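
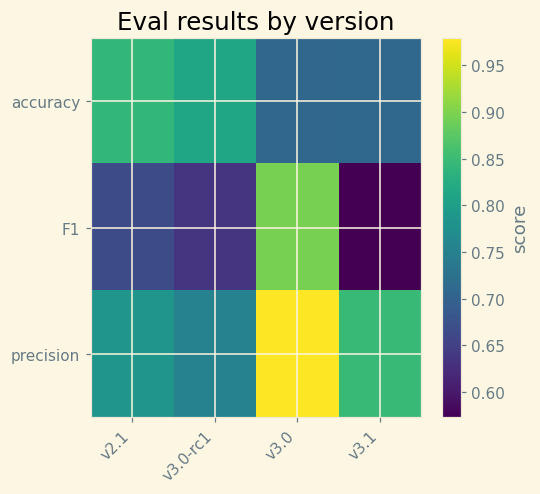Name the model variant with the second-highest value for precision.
Top 3 for precision: v3.0 ≈ 1.00, v3.1 ≈ 0.85, v2.1 ≈ 0.80.

v3.1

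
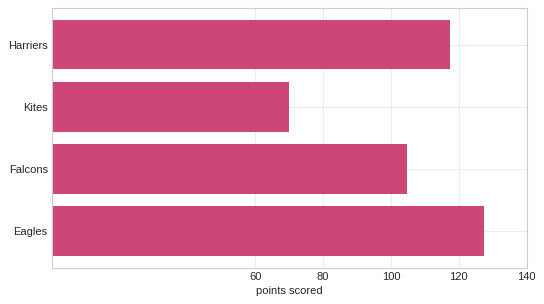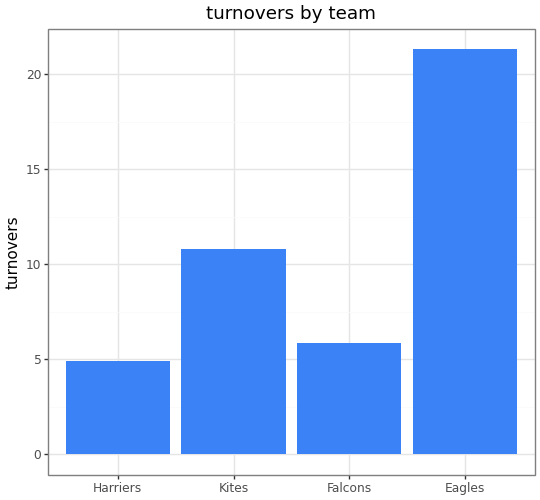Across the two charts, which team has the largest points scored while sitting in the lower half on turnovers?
Chart 2 median turnovers ≈ 8; below-median teams: Harriers, Falcons. Among those, Harriers has the highest points scored (≈ 120).

Harriers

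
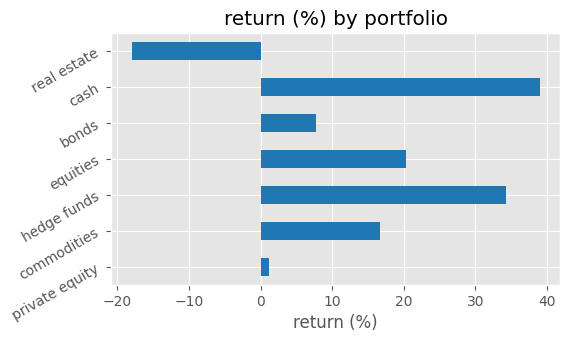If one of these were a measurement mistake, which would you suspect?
real estate ≈ -20; the rest sit between ≈ 0 and ≈ 40.

real estate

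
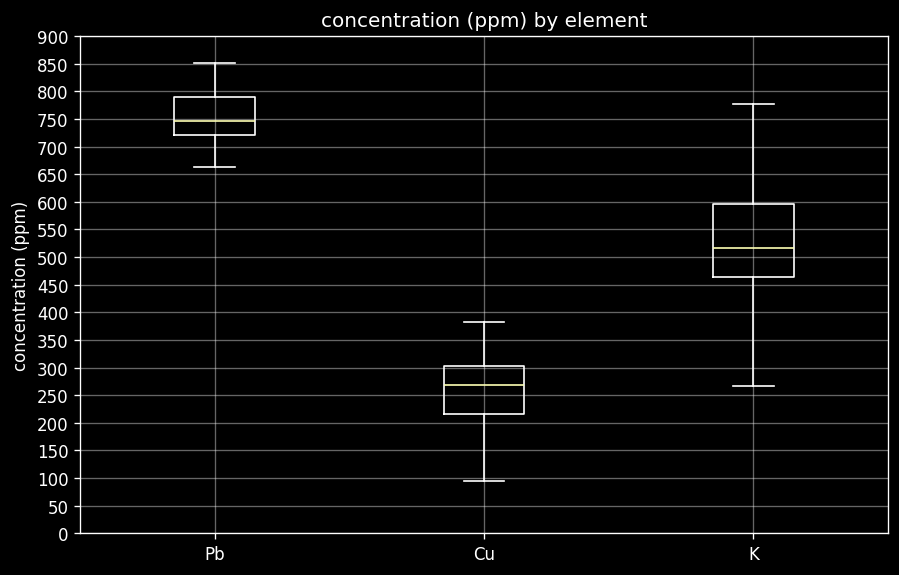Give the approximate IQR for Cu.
Q3 ≈ 300, Q1 ≈ 200; IQR ≈ 100.

≈ 100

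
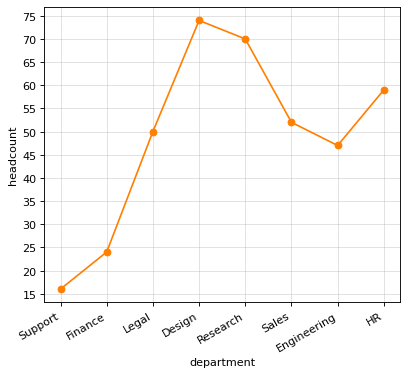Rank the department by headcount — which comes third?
Top 4: Design ≈ 75, Research ≈ 70, HR ≈ 60, Sales ≈ 50.

HR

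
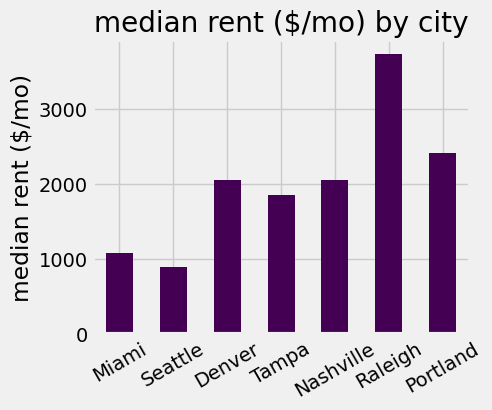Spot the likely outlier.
Raleigh ≈ 3500; the rest sit between ≈ 1000 and ≈ 2500.

Raleigh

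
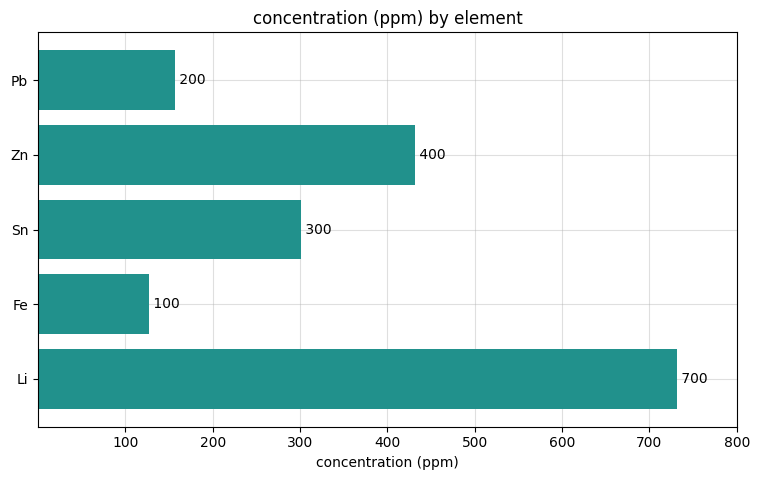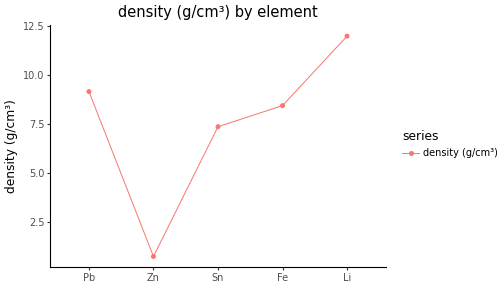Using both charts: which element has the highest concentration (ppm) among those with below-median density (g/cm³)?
Chart 2 median density (g/cm³) ≈ 8; below-median elements: Zn, Sn. Among those, Zn has the highest concentration (ppm) (≈ 400).

Zn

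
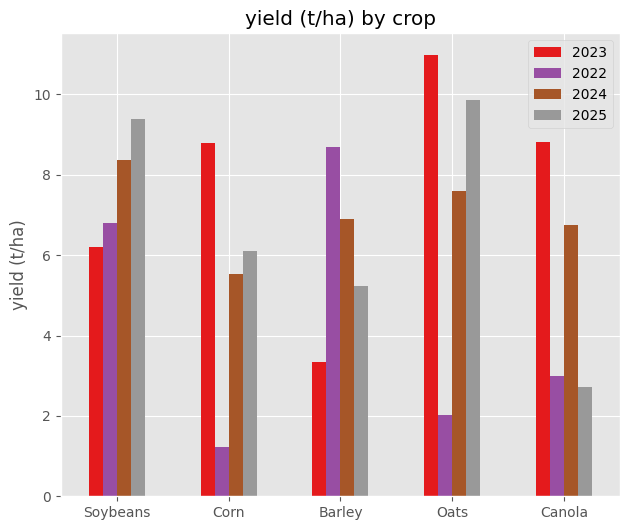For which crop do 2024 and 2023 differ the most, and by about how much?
Barley: 2024 ≈ 7, 2023 ≈ 3 → gap ≈ 4. Next-largest (Oats) is only ≈ 3.

Barley, ≈ 4 t/ha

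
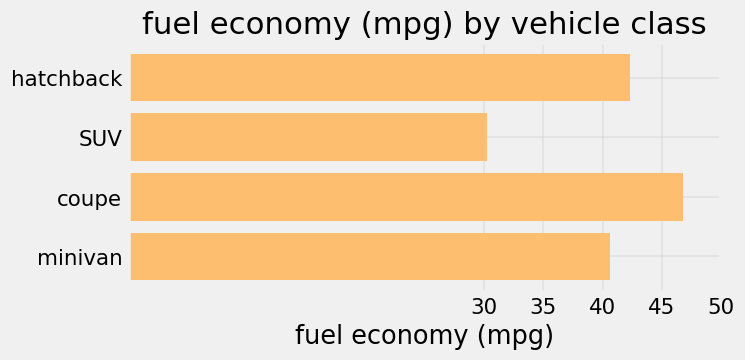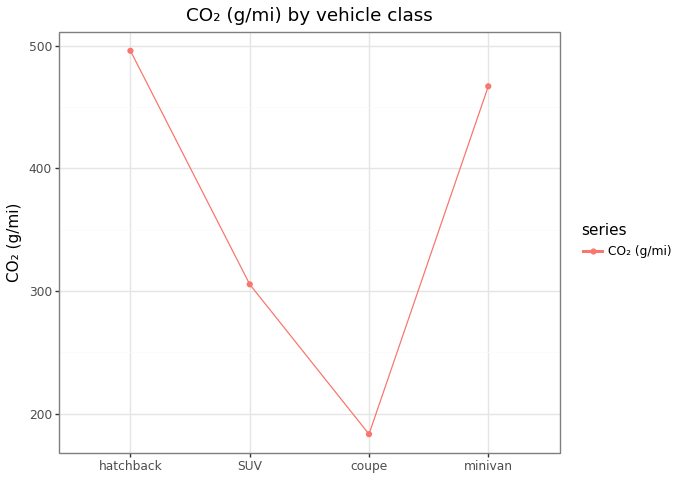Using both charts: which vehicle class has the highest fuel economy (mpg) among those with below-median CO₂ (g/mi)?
Chart 2 median CO₂ (g/mi) ≈ 400; below-median vehicle classes: SUV, coupe. Among those, coupe has the highest fuel economy (mpg) (≈ 45).

coupe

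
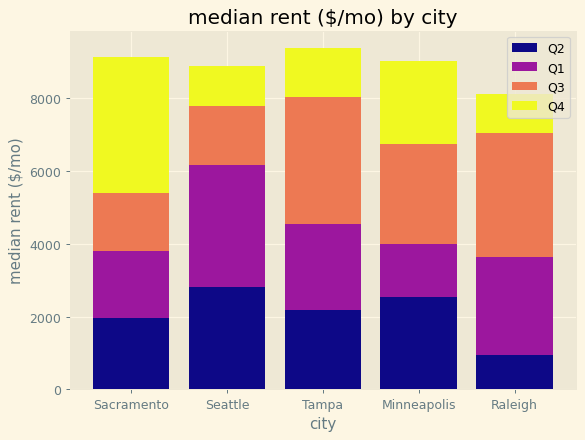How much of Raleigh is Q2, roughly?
≈ 1000

Q2 top ≈ 1000, bottom ≈ 0; segment ≈ 1000.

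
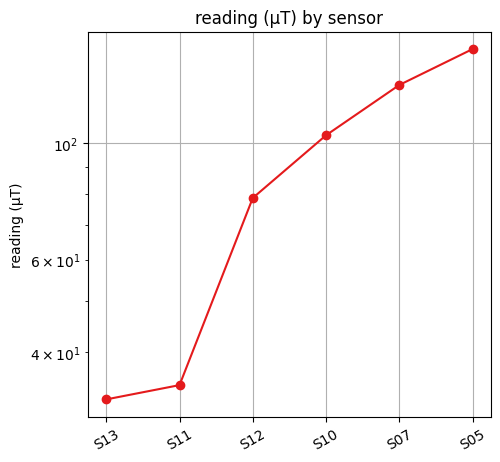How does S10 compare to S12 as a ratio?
S10 ≈ 100, S12 ≈ 80; 100/80 ≈ 1.25.

≈ 1.25×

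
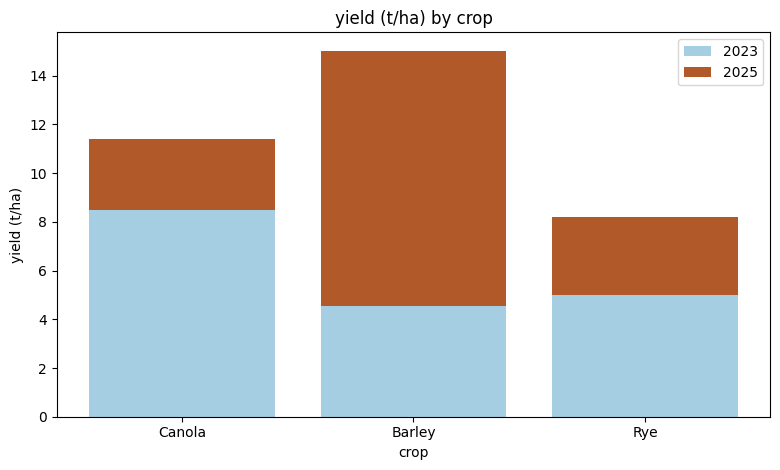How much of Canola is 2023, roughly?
≈ 8

2023 top ≈ 8, bottom ≈ 0; segment ≈ 8.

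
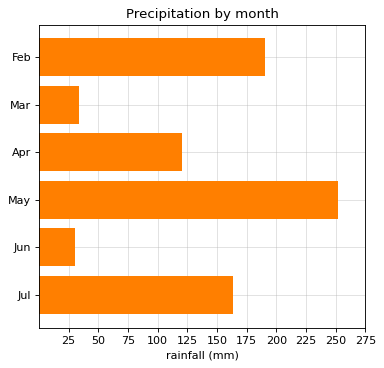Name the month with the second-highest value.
Feb

Top 3: May ≈ 250, Feb ≈ 200, Jul ≈ 175.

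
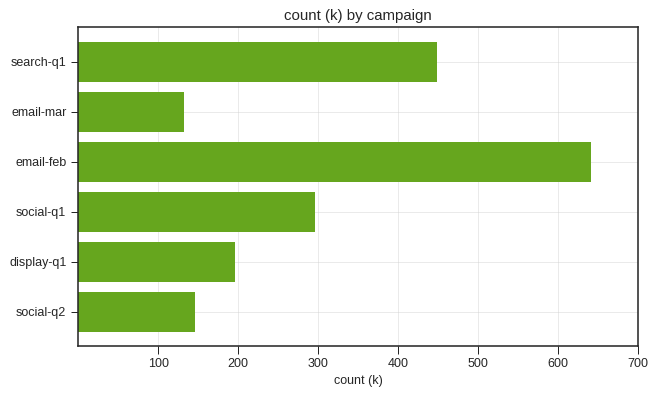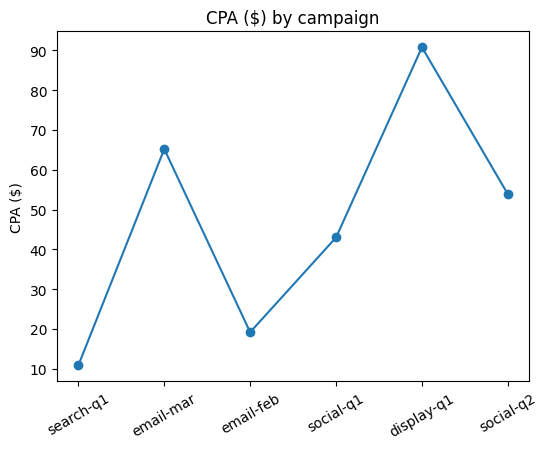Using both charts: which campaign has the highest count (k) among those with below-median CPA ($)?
email-feb

Chart 2 median CPA ($) ≈ 50; below-median campaigns: search-q1, email-feb, social-q1. Among those, email-feb has the highest count (k) (≈ 600).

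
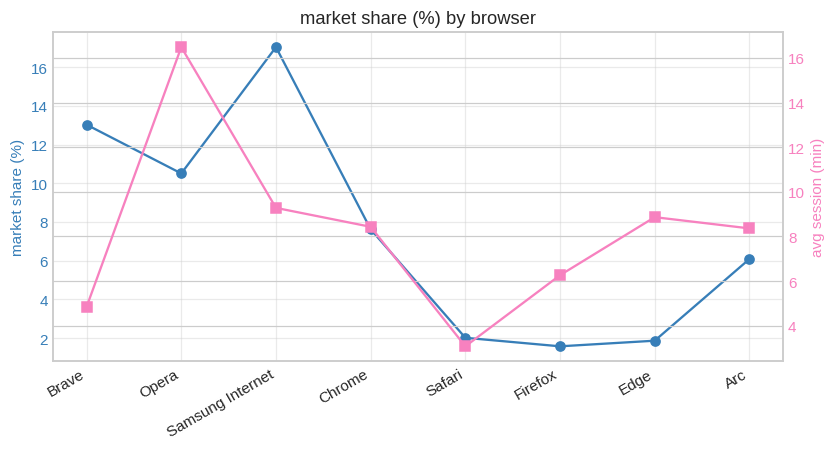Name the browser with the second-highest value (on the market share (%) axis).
Brave

Top 3 (on the market share (%) axis): Samsung Internet ≈ 18, Brave ≈ 14, Opera ≈ 10.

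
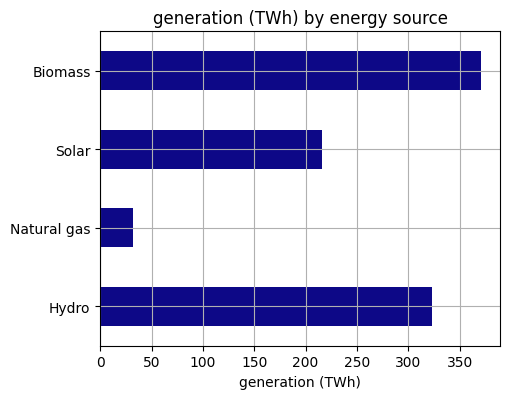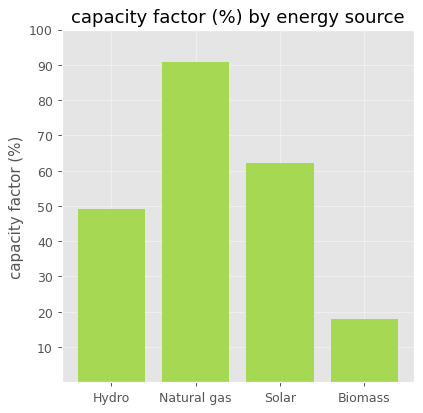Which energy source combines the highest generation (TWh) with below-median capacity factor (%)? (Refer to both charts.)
Biomass

Chart 2 median capacity factor (%) ≈ 60; below-median energy sources: Hydro, Biomass. Among those, Biomass has the highest generation (TWh) (≈ 350).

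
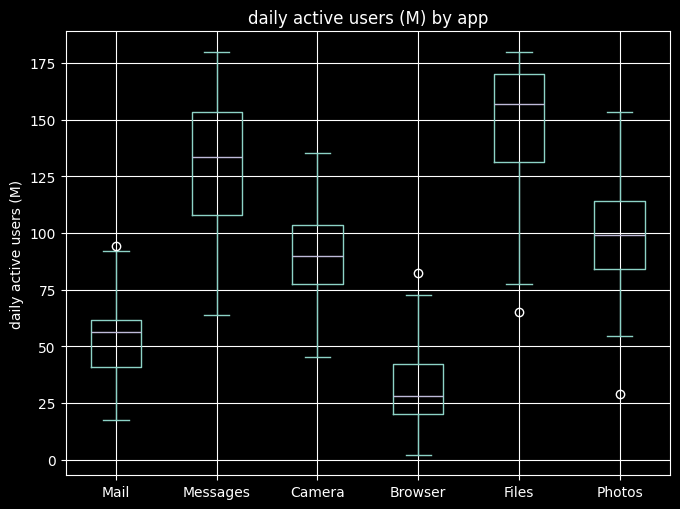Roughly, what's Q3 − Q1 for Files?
≈ 40

Q3 ≈ 170, Q1 ≈ 130; IQR ≈ 40.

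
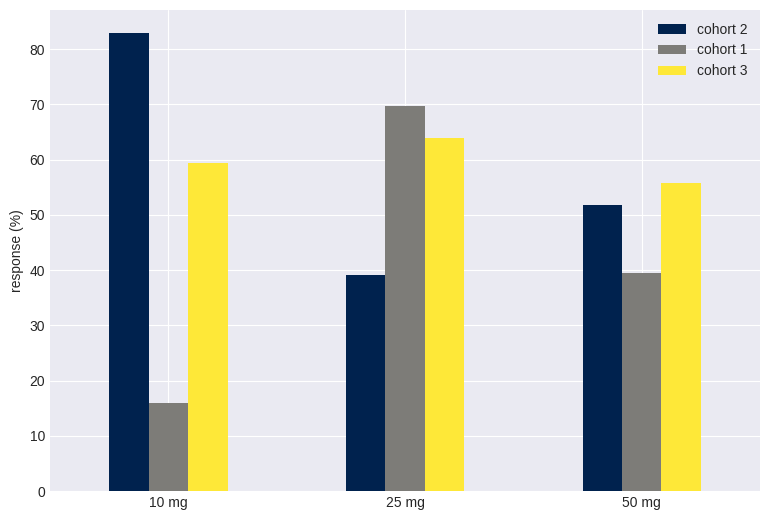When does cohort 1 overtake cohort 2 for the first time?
25 mg

10 mg: cohort 1 ≈ 20 vs cohort 2 ≈ 80 (not yet); 25 mg: cohort 1 ≈ 70 vs cohort 2 ≈ 40 (first crossover).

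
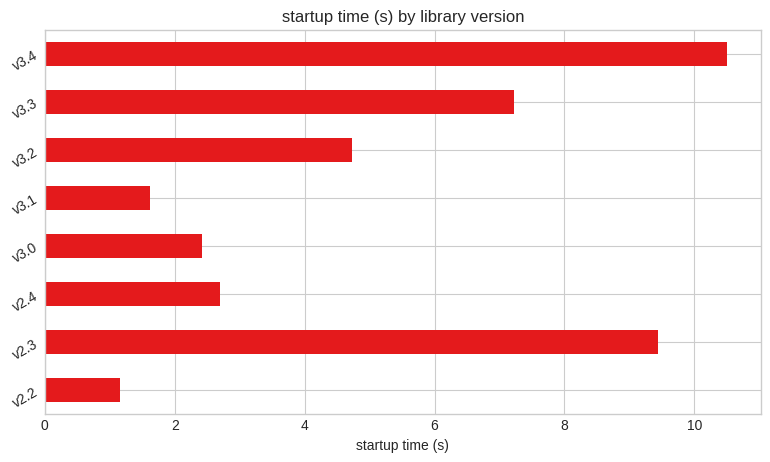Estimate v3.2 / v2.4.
≈ 1.67×

v3.2 ≈ 5, v2.4 ≈ 3; 5/3 ≈ 1.67.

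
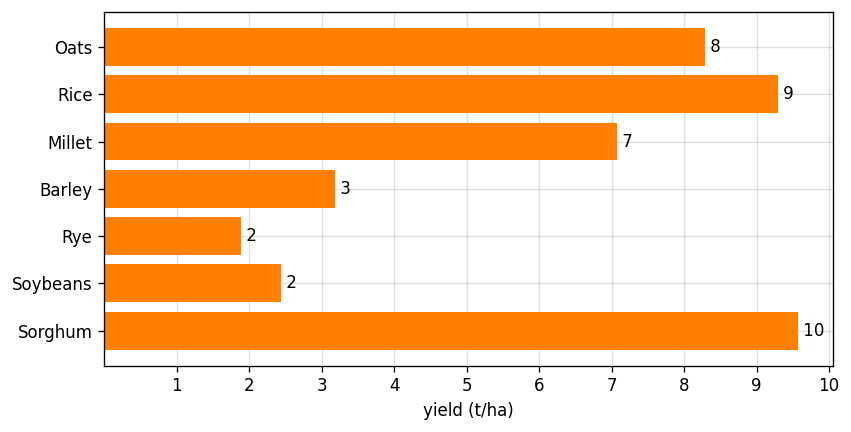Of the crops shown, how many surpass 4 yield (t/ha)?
Above 4: Oats, Rice, Millet, Sorghum.

4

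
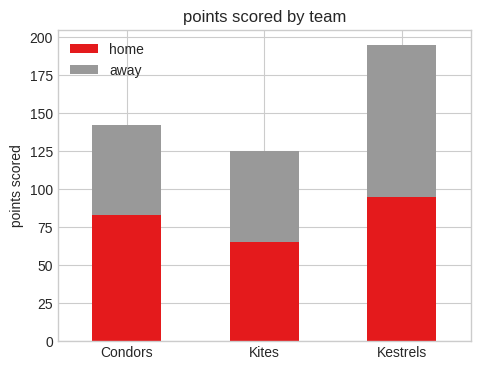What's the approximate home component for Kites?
home top ≈ 60, bottom ≈ 0; segment ≈ 60.

≈ 60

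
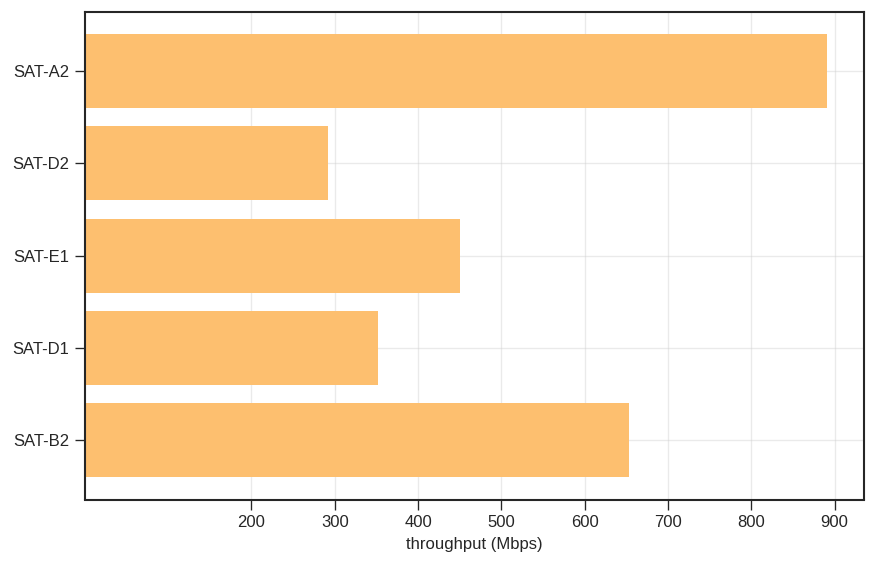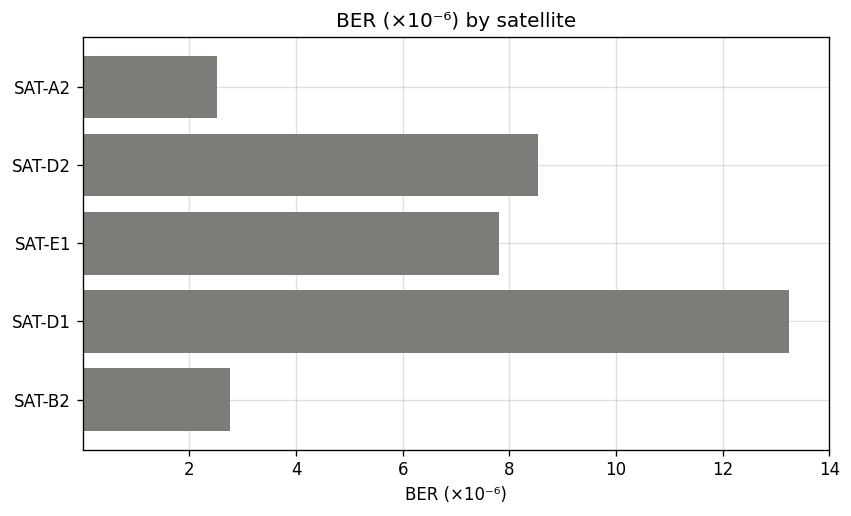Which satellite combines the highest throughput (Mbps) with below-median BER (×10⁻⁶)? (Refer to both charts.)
Chart 2 median BER (×10⁻⁶) ≈ 8; below-median satellites: SAT-A2, SAT-B2. Among those, SAT-A2 has the highest throughput (Mbps) (≈ 900).

SAT-A2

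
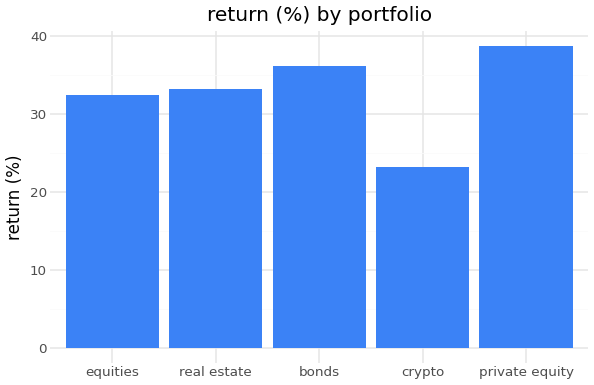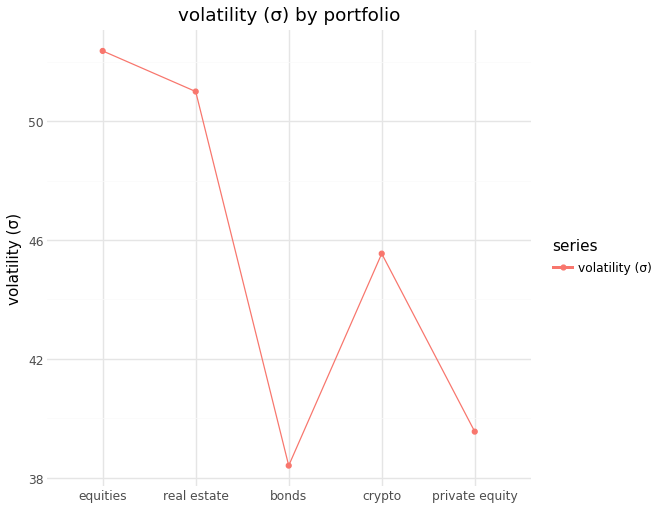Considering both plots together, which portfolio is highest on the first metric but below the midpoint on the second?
Chart 2 median volatility (σ) ≈ 45; below-median portfolios: bonds, private equity. Among those, private equity has the highest return (%) (≈ 40).

private equity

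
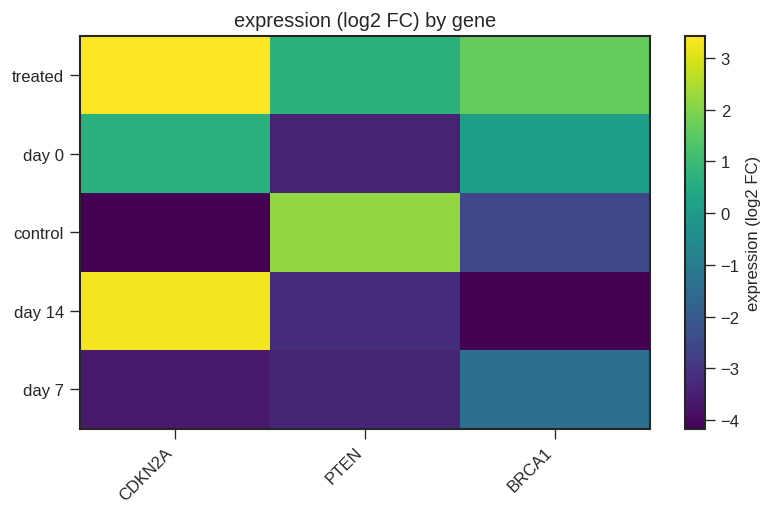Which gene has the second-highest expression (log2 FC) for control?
Top 3 for control: PTEN ≈ 2, BRCA1 ≈ -3, CDKN2A ≈ -4.

BRCA1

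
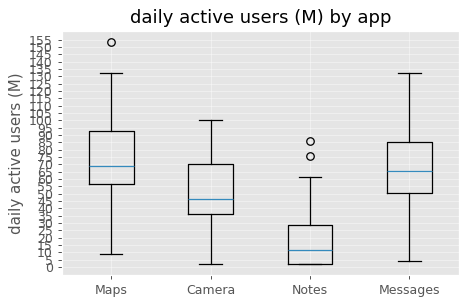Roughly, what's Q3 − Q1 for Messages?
Q3 ≈ 85, Q1 ≈ 50; IQR ≈ 35.

≈ 35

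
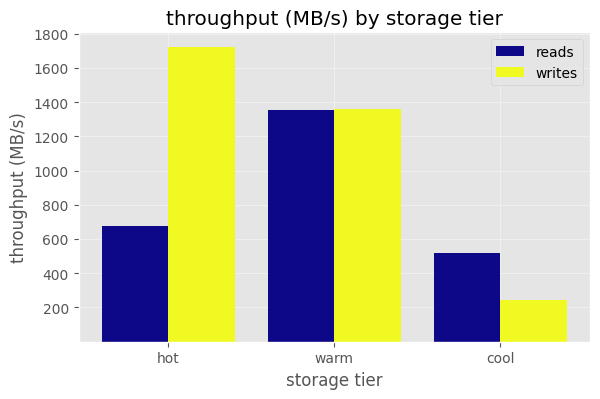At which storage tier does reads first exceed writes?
warm: reads ≈ 1400 vs writes ≈ 1400 (not yet); cool: reads ≈ 600 vs writes ≈ 200 (first crossover).

cool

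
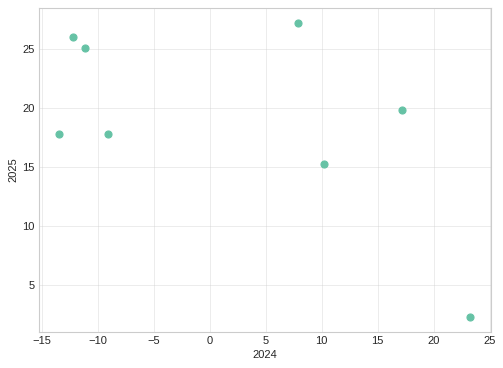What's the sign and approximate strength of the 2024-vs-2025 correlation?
negative, moderate

Points are negatively correlated; moderate (|r| ≈ 0.6).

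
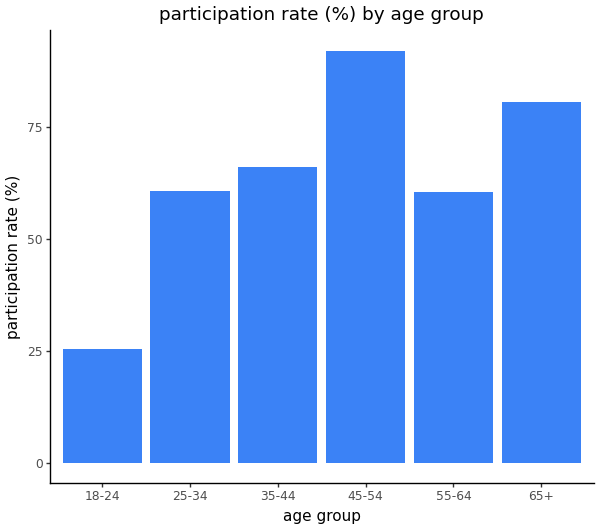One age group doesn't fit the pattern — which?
18-24 ≈ 30; the rest sit between ≈ 60 and ≈ 90.

18-24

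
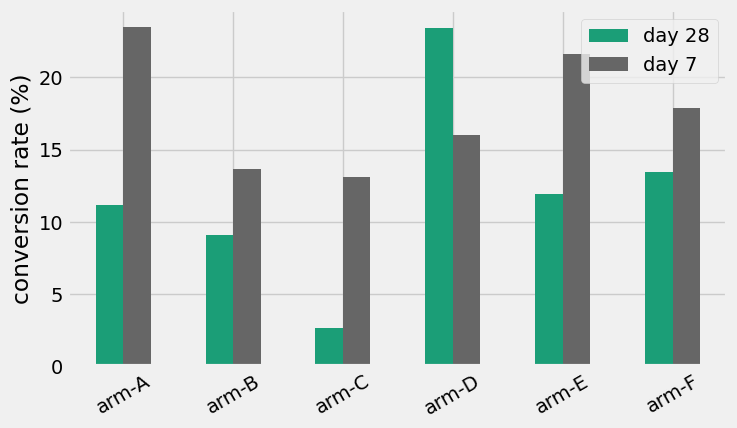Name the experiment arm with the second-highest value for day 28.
Top 3 for day 28: arm-D ≈ 24, arm-F ≈ 14, arm-E ≈ 12.

arm-F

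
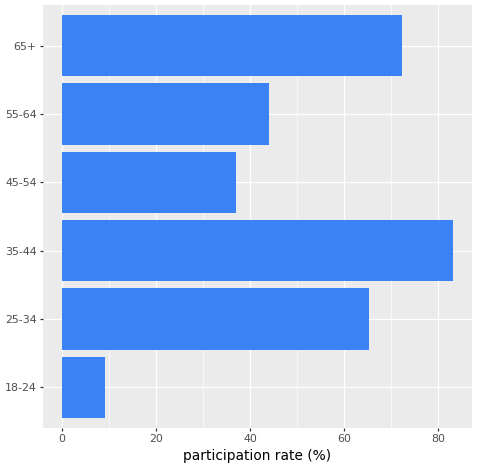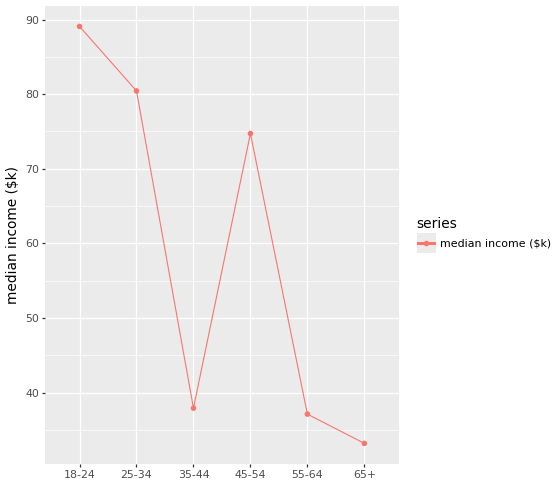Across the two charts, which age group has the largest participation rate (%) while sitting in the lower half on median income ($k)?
35-44

Chart 2 median median income ($k) ≈ 60; below-median age groups: 35-44, 55-64, 65+. Among those, 35-44 has the highest participation rate (%) (≈ 80).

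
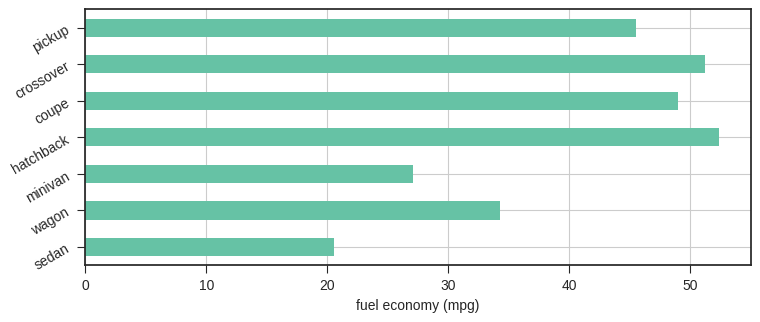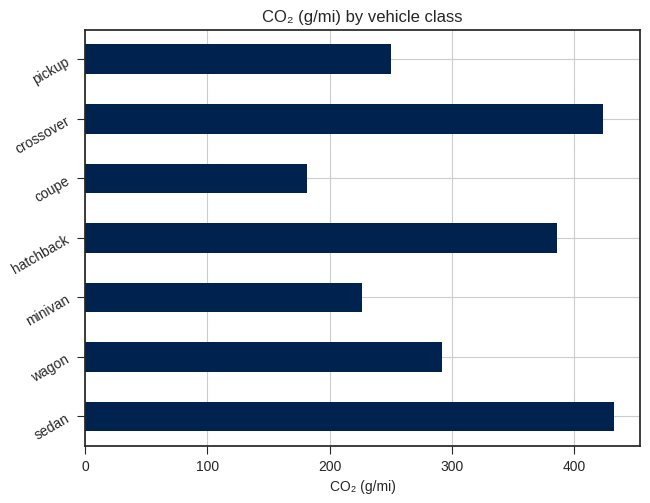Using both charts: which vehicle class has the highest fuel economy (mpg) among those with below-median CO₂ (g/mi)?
Chart 2 median CO₂ (g/mi) ≈ 300; below-median vehicle classes: minivan, coupe, pickup. Among those, coupe has the highest fuel economy (mpg) (≈ 50).

coupe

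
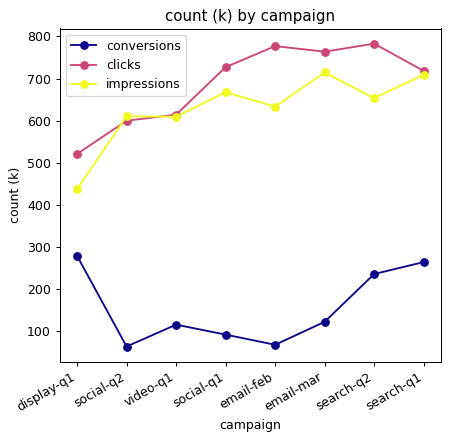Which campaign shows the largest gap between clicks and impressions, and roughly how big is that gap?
email-feb, ≈ 200 k

email-feb: clicks ≈ 800, impressions ≈ 600 → gap ≈ 200. Next-largest (search-q2) is only ≈ 100.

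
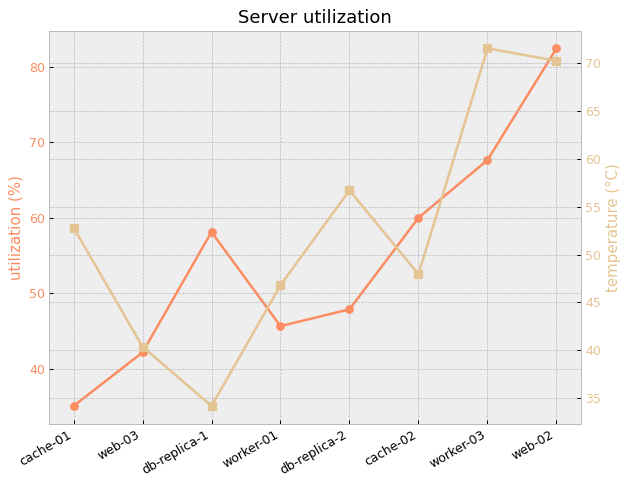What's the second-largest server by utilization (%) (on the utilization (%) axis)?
Top 3 (on the utilization (%) axis): web-02 ≈ 80, worker-03 ≈ 70, cache-02 ≈ 60.

worker-03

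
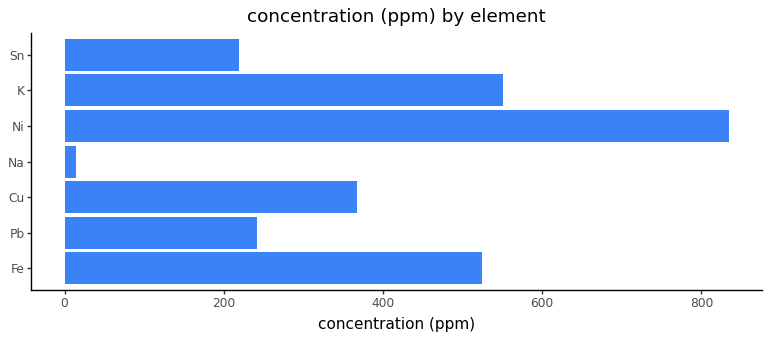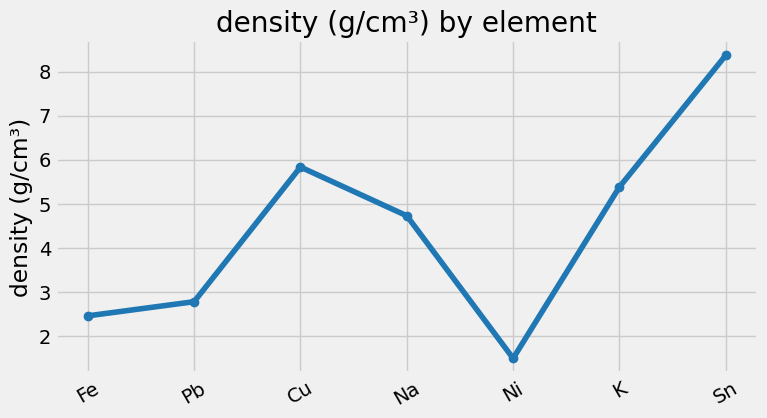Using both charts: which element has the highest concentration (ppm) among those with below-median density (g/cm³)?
Chart 2 median density (g/cm³) ≈ 5; below-median elements: Fe, Pb, Ni. Among those, Ni has the highest concentration (ppm) (≈ 800).

Ni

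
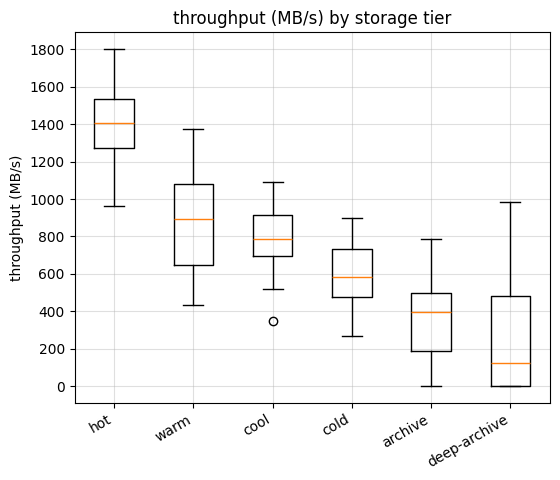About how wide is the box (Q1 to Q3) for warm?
Q3 ≈ 1000, Q1 ≈ 600; IQR ≈ 400.

≈ 400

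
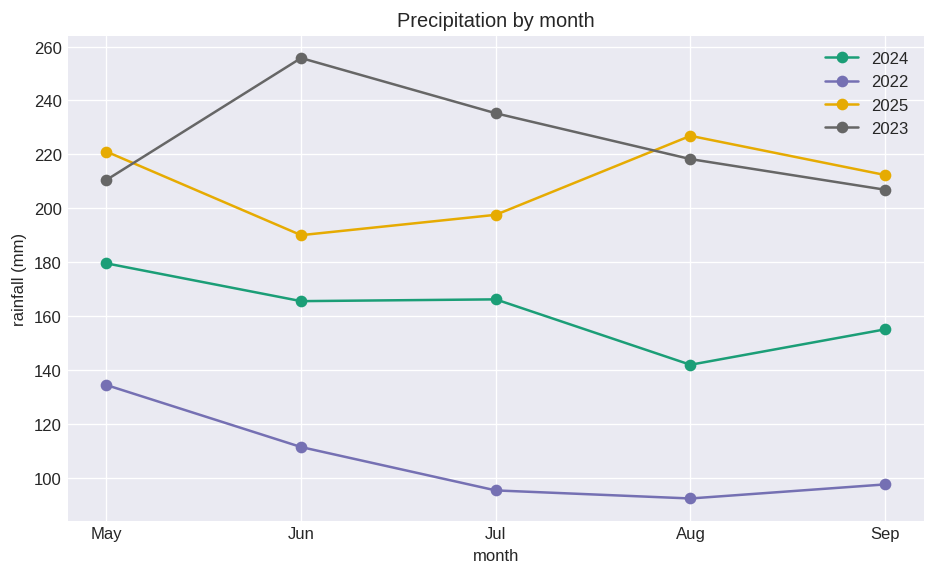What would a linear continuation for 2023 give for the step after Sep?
≈ 180

Last three: 240, 220, 200 → slope ≈ -20/step → next ≈ 180.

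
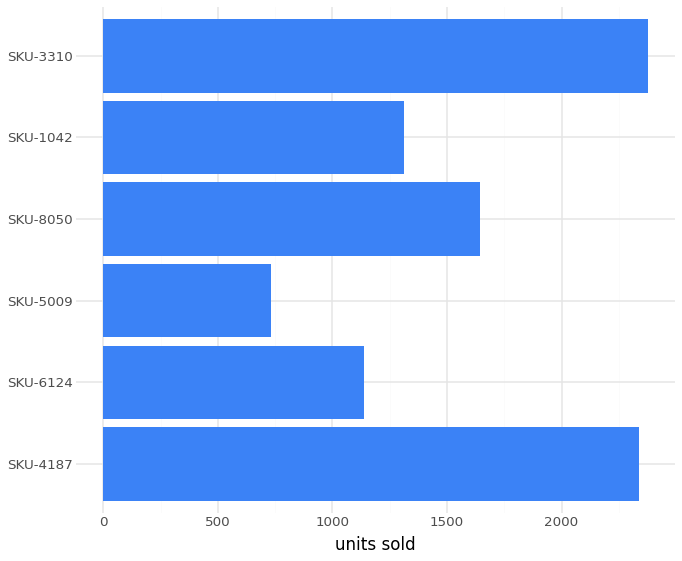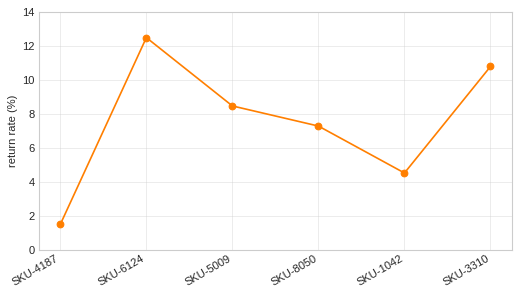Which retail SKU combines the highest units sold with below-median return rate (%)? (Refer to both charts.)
SKU-4187

Chart 2 median return rate (%) ≈ 8; below-median retail SKUs: SKU-4187, SKU-8050, SKU-1042. Among those, SKU-4187 has the highest units sold (≈ 2500).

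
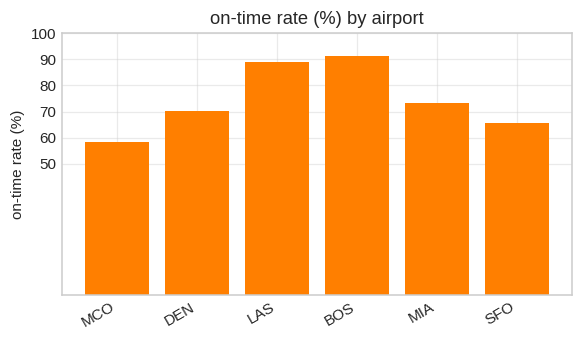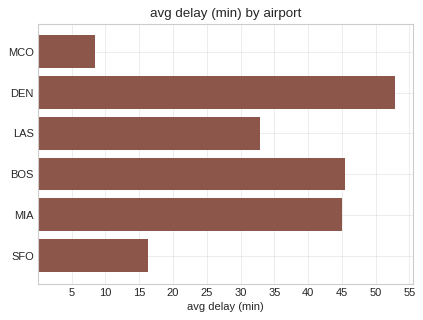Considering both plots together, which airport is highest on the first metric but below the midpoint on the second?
LAS

Chart 2 median avg delay (min) ≈ 40; below-median airports: MCO, LAS, SFO. Among those, LAS has the highest on-time rate (%) (≈ 90).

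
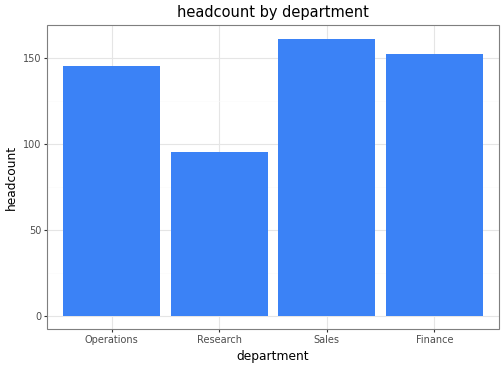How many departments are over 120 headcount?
3

Above 120: Operations, Sales, Finance.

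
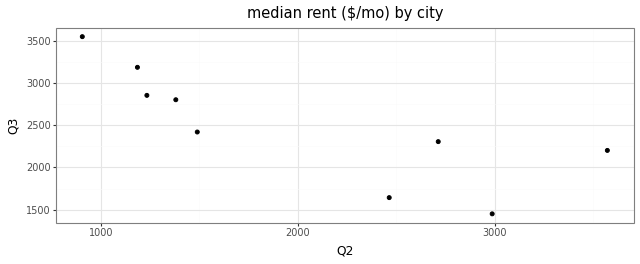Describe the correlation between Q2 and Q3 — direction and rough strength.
negative, strong

Points are negatively correlated; strong (|r| ≈ 0.8).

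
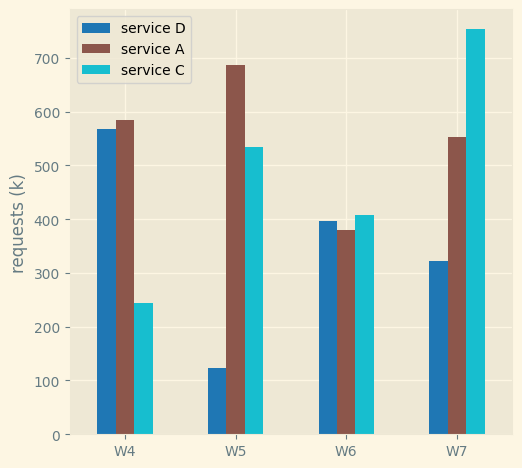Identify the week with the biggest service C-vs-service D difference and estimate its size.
W7, ≈ 500 k

W7: service C ≈ 800, service D ≈ 300 → gap ≈ 500. Next-largest (W5) is only ≈ 400.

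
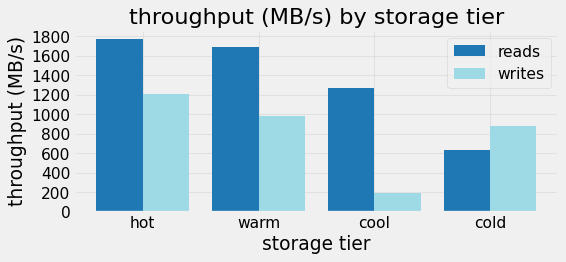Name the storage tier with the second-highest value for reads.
Top 3 for reads: hot ≈ 1800, warm ≈ 1600, cool ≈ 1200.

warm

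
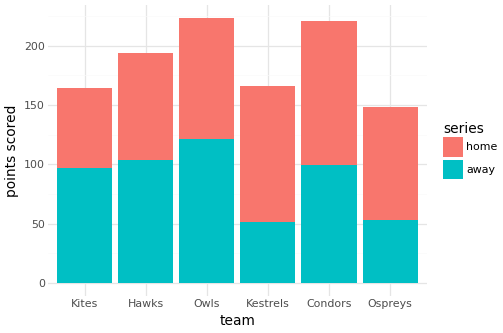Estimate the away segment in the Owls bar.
away top ≈ 120, bottom ≈ 0; segment ≈ 120.

≈ 120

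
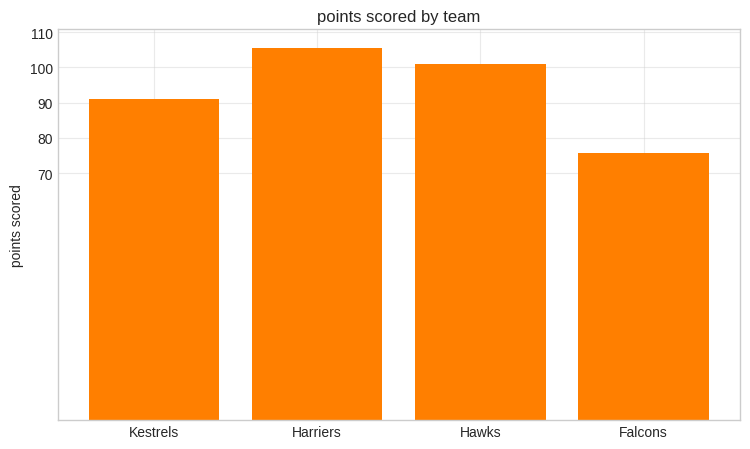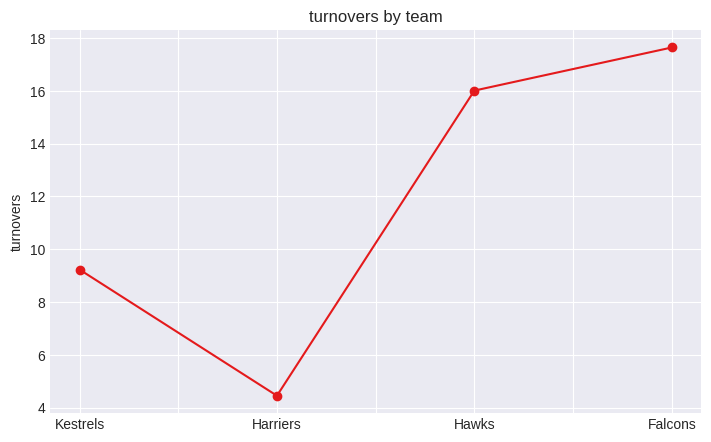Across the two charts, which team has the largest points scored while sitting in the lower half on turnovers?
Harriers

Chart 2 median turnovers ≈ 12; below-median teams: Kestrels, Harriers. Among those, Harriers has the highest points scored (≈ 110).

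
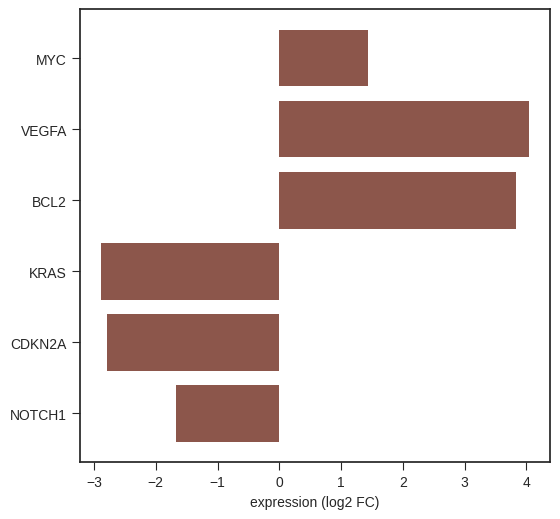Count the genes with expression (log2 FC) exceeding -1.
3

Above -1: MYC, VEGFA, BCL2.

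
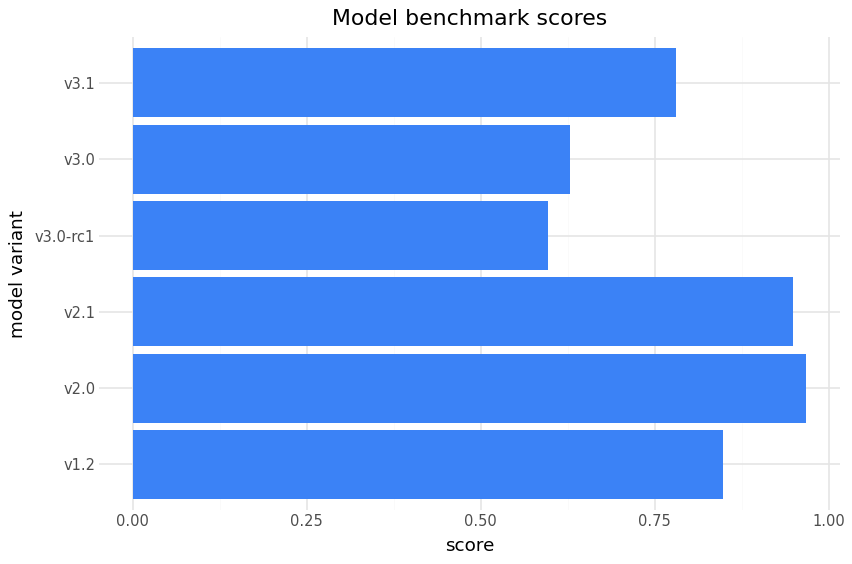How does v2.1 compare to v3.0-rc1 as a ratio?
≈ 1.5×

v2.1 ≈ 0.9, v3.0-rc1 ≈ 0.6; 0.9/0.6 ≈ 1.5.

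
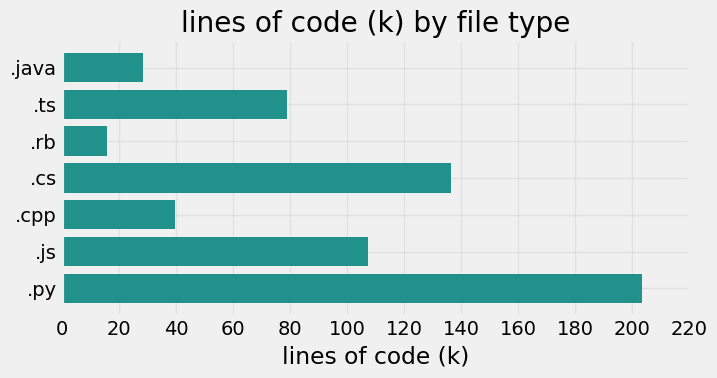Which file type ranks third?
.js

Top 4: .py ≈ 200, .cs ≈ 140, .js ≈ 100, .ts ≈ 80.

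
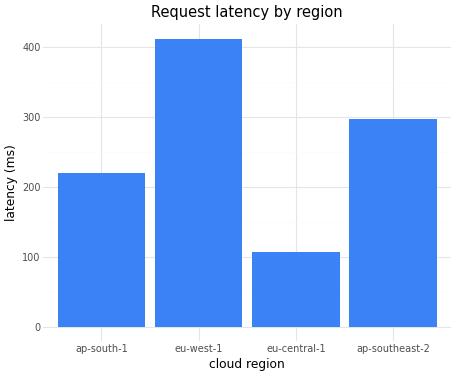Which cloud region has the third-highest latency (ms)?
Top 4: eu-west-1 ≈ 400, ap-southeast-2 ≈ 300, ap-south-1 ≈ 200, eu-central-1 ≈ 100.

ap-south-1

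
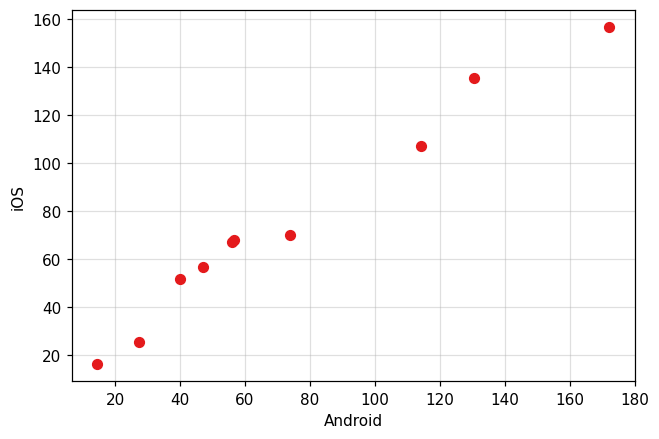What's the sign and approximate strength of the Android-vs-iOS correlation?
positive, strong

Points are positively correlated; strong (|r| ≈ 1.0).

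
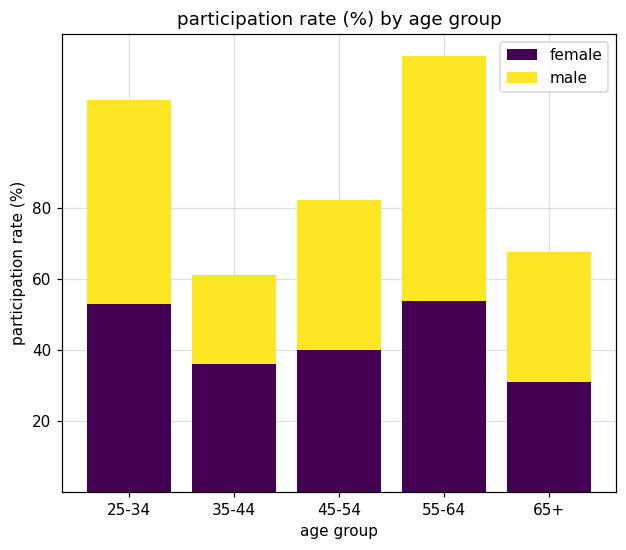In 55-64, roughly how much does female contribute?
≈ 60

female top ≈ 60, bottom ≈ 0; segment ≈ 60.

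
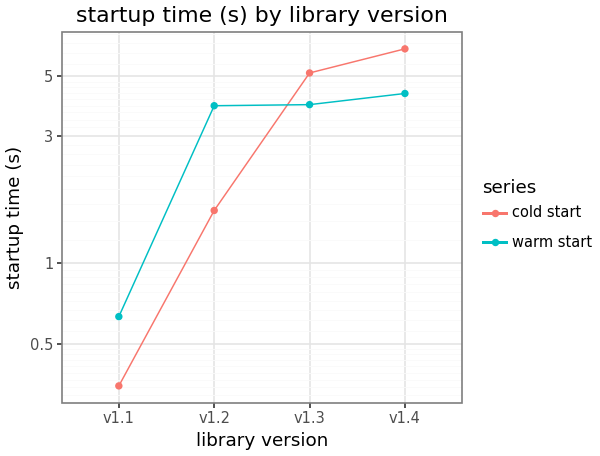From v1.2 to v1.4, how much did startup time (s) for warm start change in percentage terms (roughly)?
v1.2 ≈ 4.0, v1.4 ≈ 4.5; (4.5 − 4.0) / 4.0 ≈ +12.5%.

≈ +12.5%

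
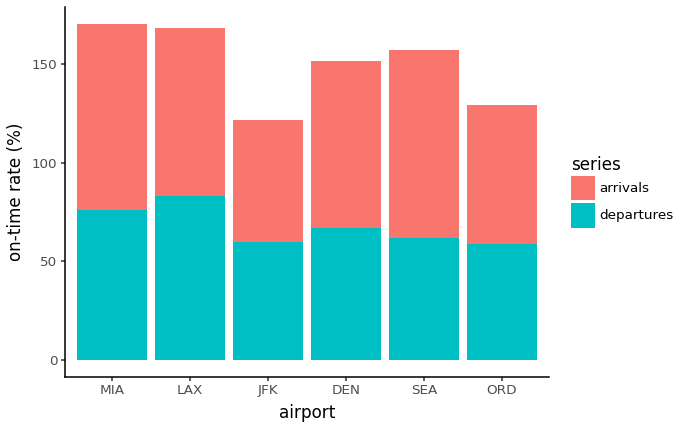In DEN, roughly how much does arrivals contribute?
≈ 100

arrivals top ≈ 160, bottom ≈ 60; segment ≈ 100.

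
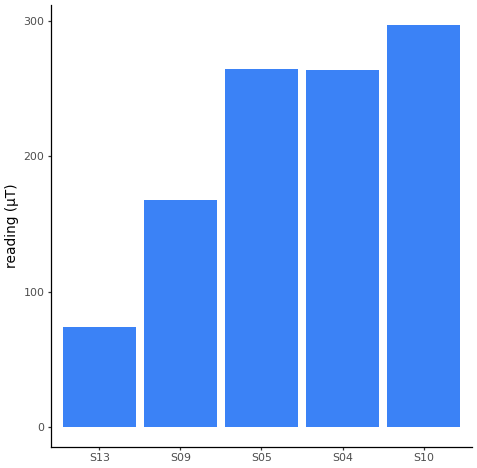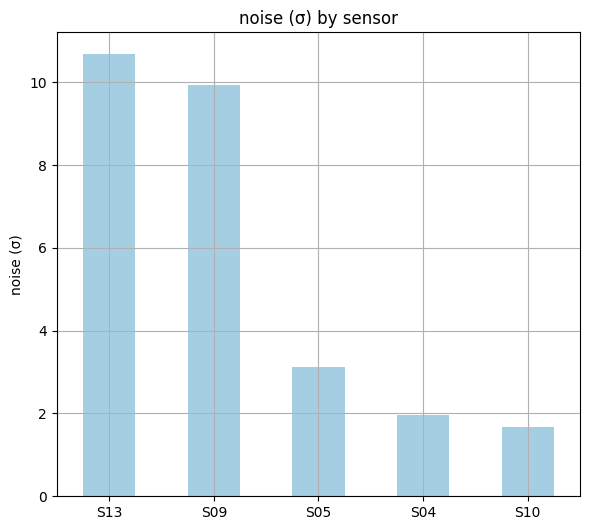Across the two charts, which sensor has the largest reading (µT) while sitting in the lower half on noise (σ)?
S10

Chart 2 median noise (σ) ≈ 3; below-median sensors: S04, S10. Among those, S10 has the highest reading (µT) (≈ 300).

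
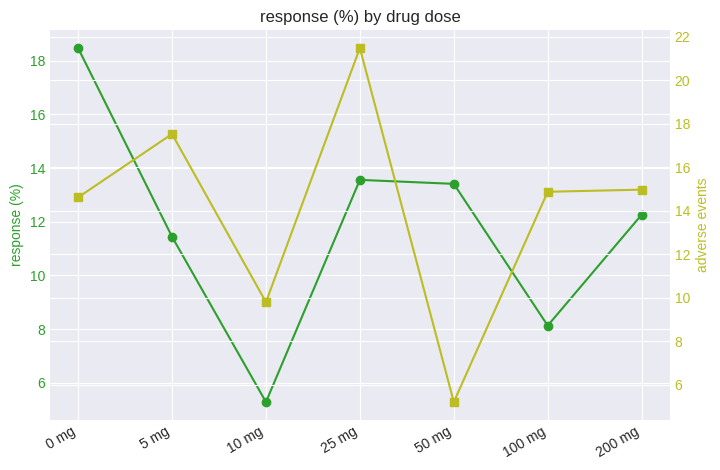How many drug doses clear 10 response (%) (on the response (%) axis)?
Above 10: 0 mg, 5 mg, 25 mg, 50 mg, 200 mg.

5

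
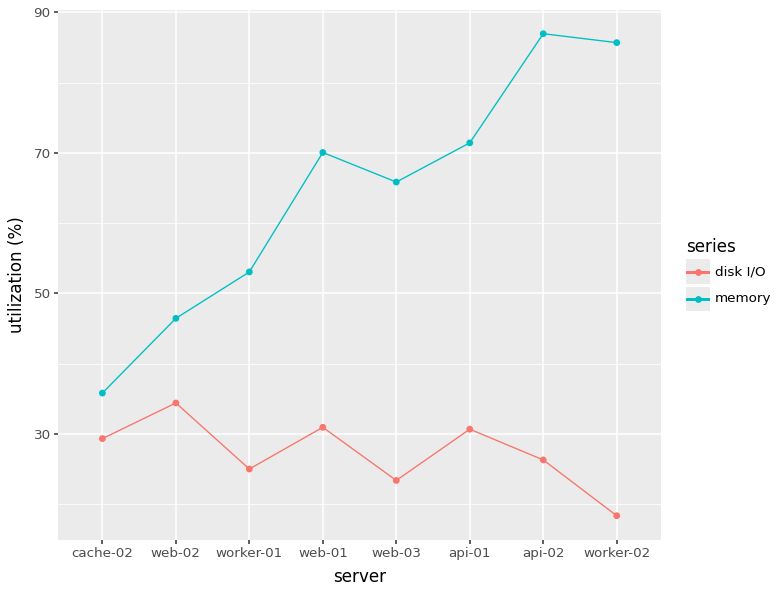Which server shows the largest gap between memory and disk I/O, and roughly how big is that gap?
worker-02, ≈ 70 %

worker-02: memory ≈ 90, disk I/O ≈ 20 → gap ≈ 70. Next-largest (api-02) is only ≈ 60.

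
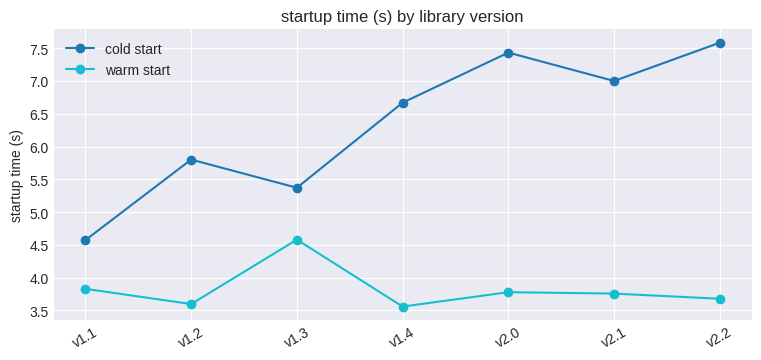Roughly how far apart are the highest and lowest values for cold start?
≈ 3.0

Max v2.2 ≈ 7.5, min v1.1 ≈ 4.5; range ≈ 3.0.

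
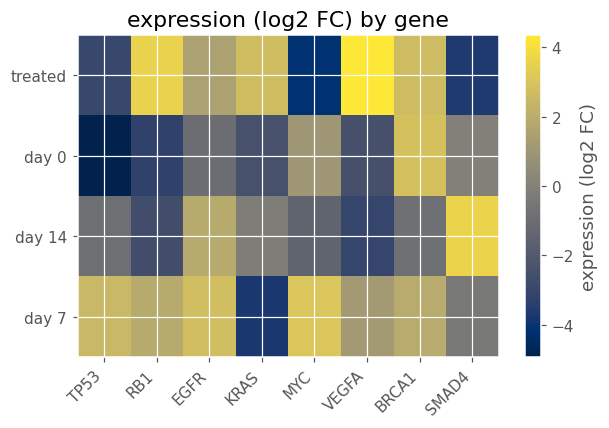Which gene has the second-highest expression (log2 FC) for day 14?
EGFR

Top 3 for day 14: SMAD4 ≈ 4, EGFR ≈ 2, KRAS ≈ 0.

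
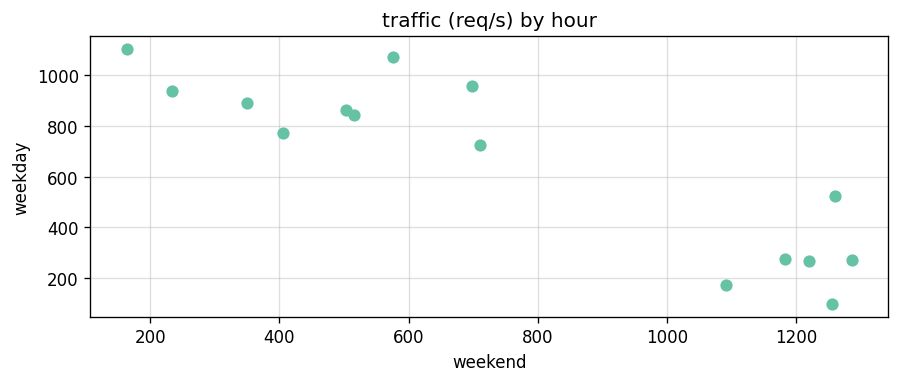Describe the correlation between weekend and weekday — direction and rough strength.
Points are negatively correlated; strong (|r| ≈ 0.9).

negative, strong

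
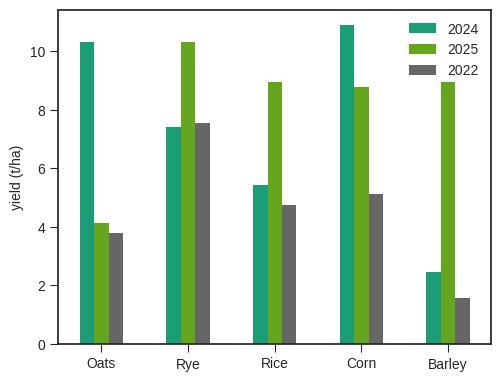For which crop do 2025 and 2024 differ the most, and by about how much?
Barley: 2025 ≈ 9, 2024 ≈ 2 → gap ≈ 7. Next-largest (Oats) is only ≈ 6.

Barley, ≈ 7 t/ha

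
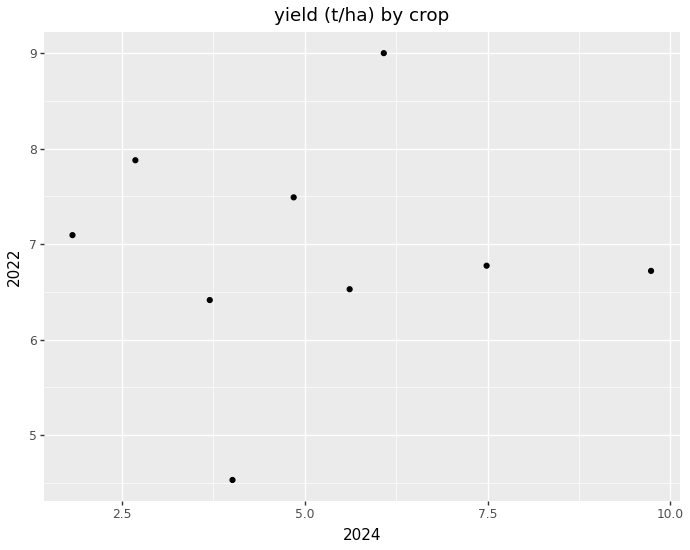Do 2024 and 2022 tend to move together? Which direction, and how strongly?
no clear correlation

Points are roughly uncorrelated; weak (|r| ≈ 0.0).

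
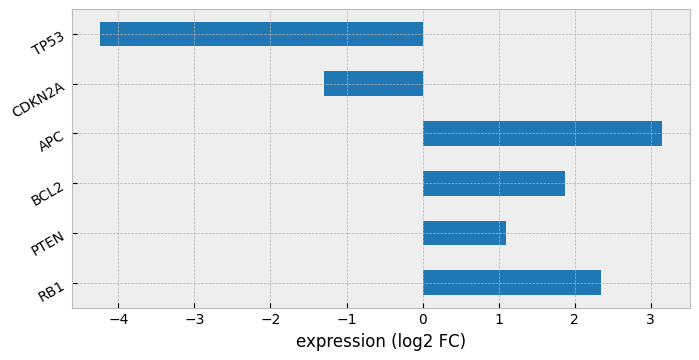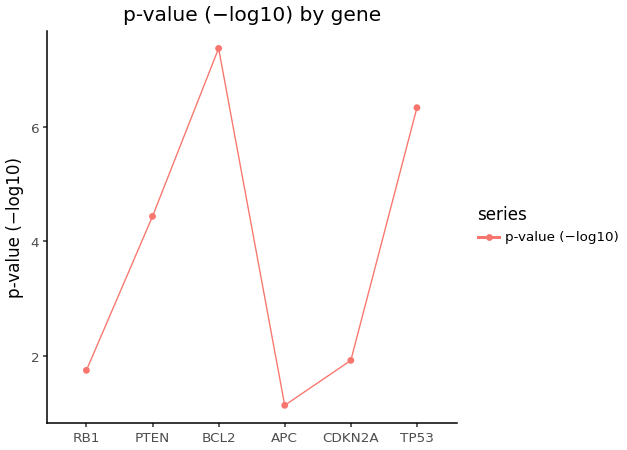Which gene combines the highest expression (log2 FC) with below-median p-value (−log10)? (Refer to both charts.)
Chart 2 median p-value (−log10) ≈ 3; below-median genes: RB1, APC, CDKN2A. Among those, APC has the highest expression (log2 FC) (≈ 3).

APC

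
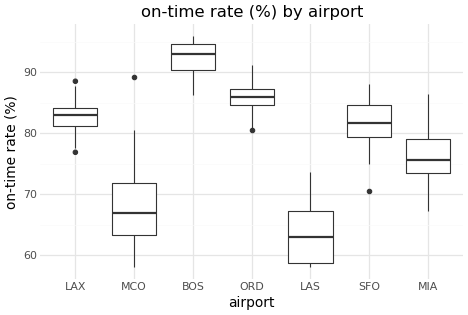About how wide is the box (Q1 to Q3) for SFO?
Q3 ≈ 85, Q1 ≈ 80; IQR ≈ 5.

≈ 5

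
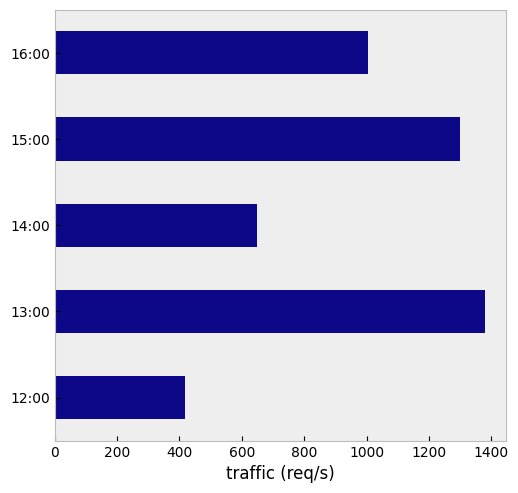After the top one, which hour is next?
Top 3: 13:00 ≈ 1400, 15:00 ≈ 1200, 16:00 ≈ 1000.

15:00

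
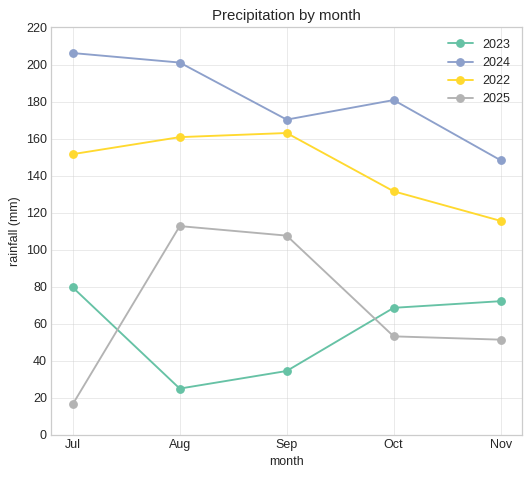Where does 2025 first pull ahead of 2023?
Jul: 2025 ≈ 20 vs 2023 ≈ 80 (not yet); Aug: 2025 ≈ 120 vs 2023 ≈ 20 (first crossover).

Aug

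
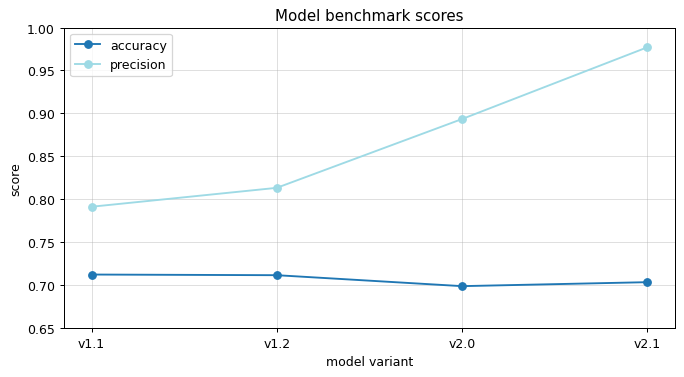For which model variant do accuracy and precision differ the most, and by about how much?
v2.1: accuracy ≈ 0.70, precision ≈ 1.00 → gap ≈ 0.30. Next-largest (v2.0) is only ≈ 0.20.

v2.1, ≈ 0.30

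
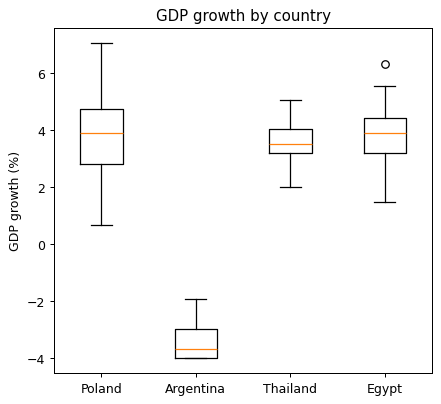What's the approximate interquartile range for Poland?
≈ 2

Q3 ≈ 5, Q1 ≈ 3; IQR ≈ 2.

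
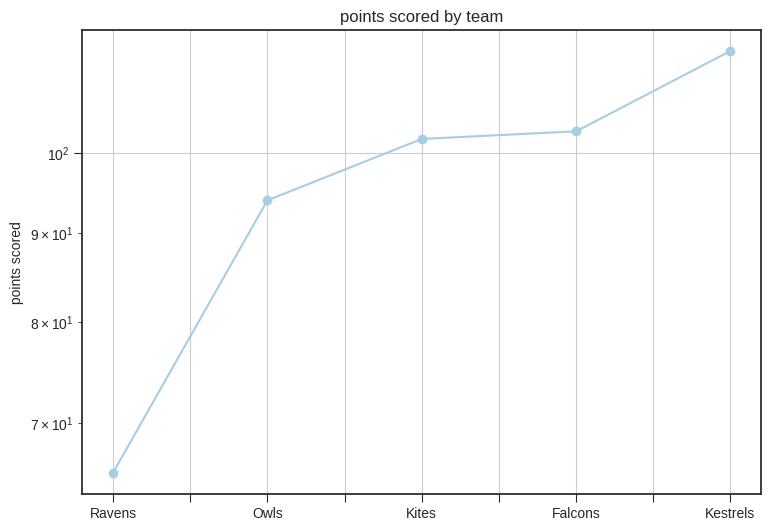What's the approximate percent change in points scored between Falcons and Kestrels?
≈ +9.5%

Falcons ≈ 105, Kestrels ≈ 115; (115 − 105) / 105 ≈ +9.5%.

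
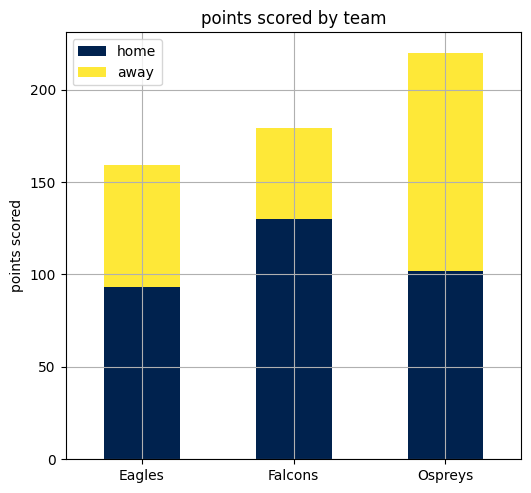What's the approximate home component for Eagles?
home top ≈ 100, bottom ≈ 0; segment ≈ 100.

≈ 100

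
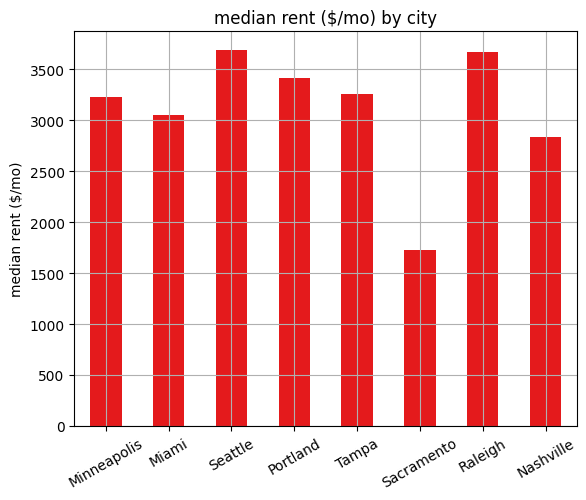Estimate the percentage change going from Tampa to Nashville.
Tampa ≈ 3500, Nashville ≈ 3000; (3000 − 3500) / 3500 ≈ -14.3%.

≈ -14.3%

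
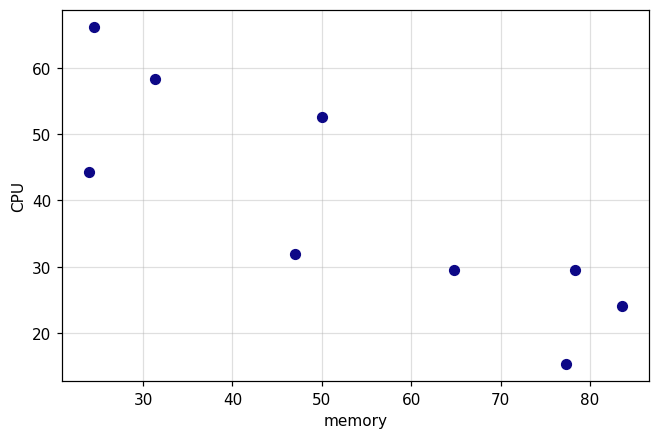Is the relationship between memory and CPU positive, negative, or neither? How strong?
Points are negatively correlated; strong (|r| ≈ 0.8).

negative, strong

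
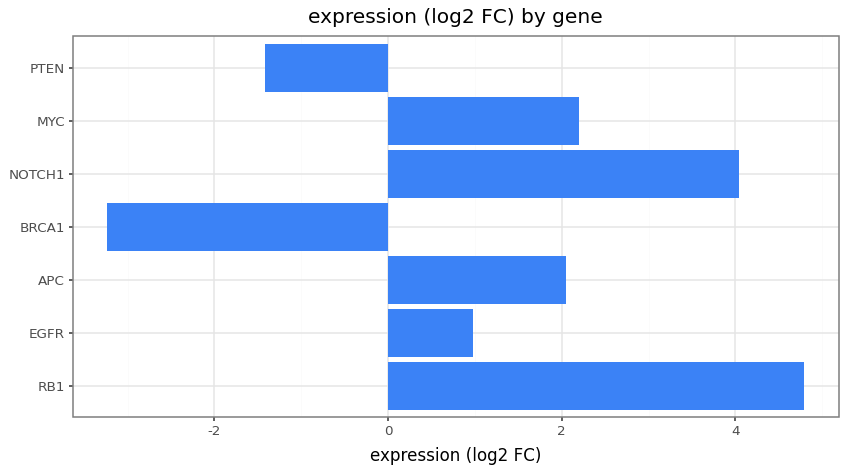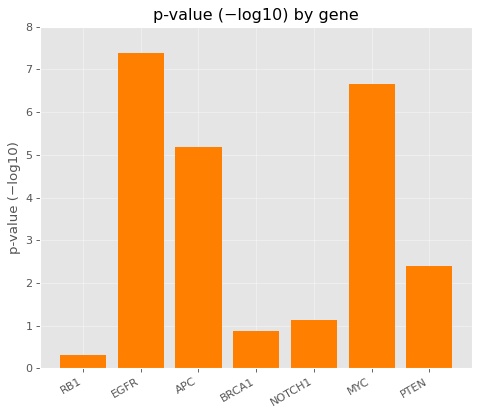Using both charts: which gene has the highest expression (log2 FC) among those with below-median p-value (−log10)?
Chart 2 median p-value (−log10) ≈ 2; below-median genes: RB1, BRCA1, NOTCH1. Among those, RB1 has the highest expression (log2 FC) (≈ 5).

RB1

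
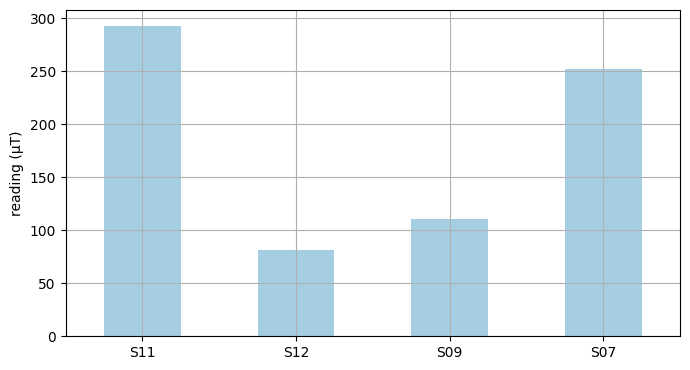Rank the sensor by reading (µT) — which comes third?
S09

Top 4: S11 ≈ 300, S07 ≈ 250, S09 ≈ 100, S12 ≈ 75.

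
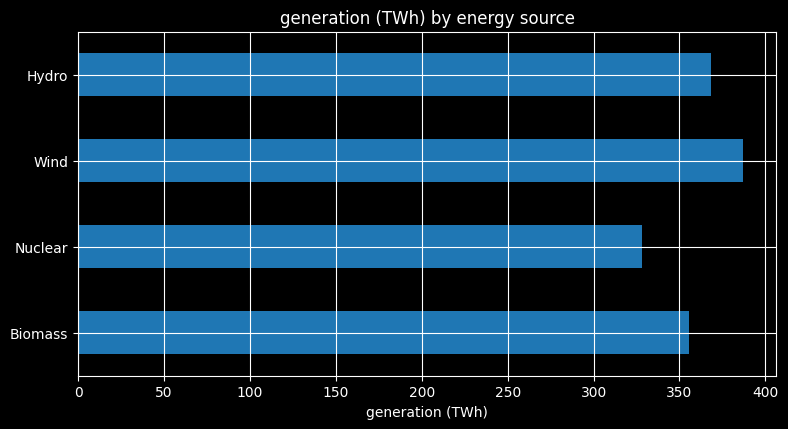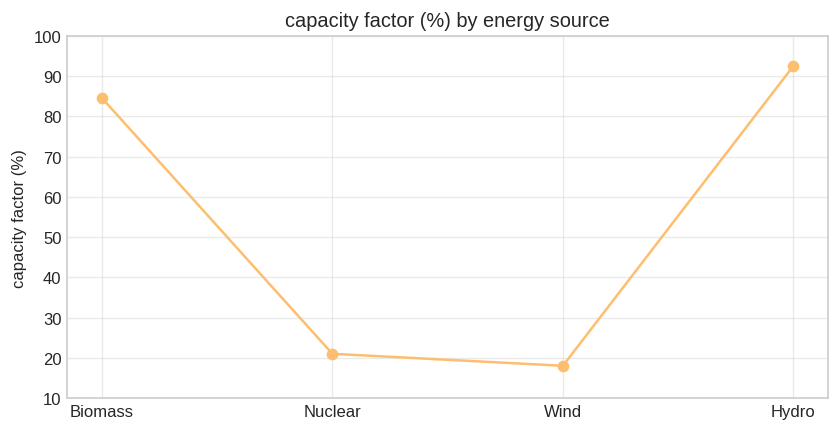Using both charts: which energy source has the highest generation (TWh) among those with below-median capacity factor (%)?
Chart 2 median capacity factor (%) ≈ 50; below-median energy sources: Nuclear, Wind. Among those, Wind has the highest generation (TWh) (≈ 400).

Wind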